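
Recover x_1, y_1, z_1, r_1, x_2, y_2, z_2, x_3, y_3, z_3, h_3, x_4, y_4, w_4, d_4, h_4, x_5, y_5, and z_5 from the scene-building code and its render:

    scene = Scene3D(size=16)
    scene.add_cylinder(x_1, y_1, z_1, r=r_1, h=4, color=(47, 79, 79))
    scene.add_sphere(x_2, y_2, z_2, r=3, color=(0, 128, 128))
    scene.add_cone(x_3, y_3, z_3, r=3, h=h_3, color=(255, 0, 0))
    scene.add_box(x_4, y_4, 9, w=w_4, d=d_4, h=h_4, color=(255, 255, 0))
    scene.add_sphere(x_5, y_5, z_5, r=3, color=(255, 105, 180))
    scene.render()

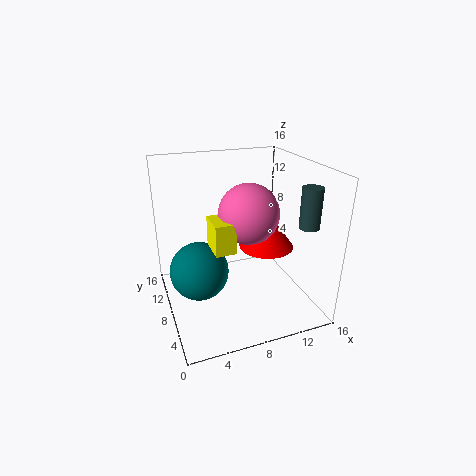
x_1 = 13, y_1 = 2, z_1 = 11, r_1 = 1, x_2 = 3, y_2 = 6, z_2 = 6, x_3 = 11, y_3 = 7, z_3 = 7, h_3 = 4, x_4 = 4, y_4 = 3, w_4 = 2, d_4 = 3, h_4 = 3, x_5 = 8, y_5 = 5, z_5 = 12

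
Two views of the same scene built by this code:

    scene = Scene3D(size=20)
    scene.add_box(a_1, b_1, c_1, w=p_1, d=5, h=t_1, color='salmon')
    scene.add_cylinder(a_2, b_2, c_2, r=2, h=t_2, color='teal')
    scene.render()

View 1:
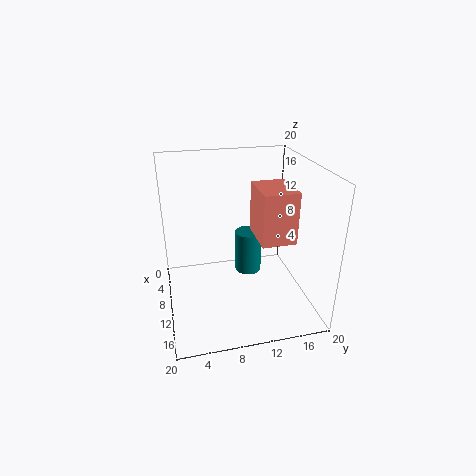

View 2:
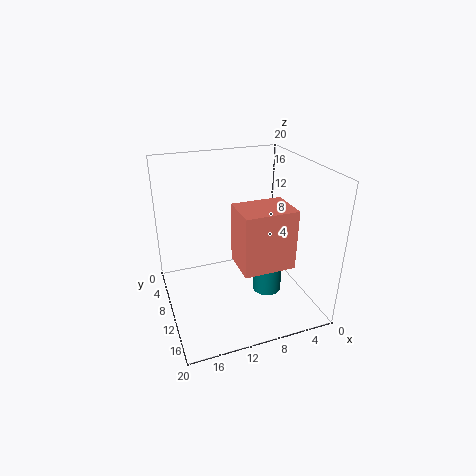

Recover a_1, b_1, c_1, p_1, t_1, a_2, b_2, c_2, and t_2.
a_1 = 5.5, b_1 = 13, c_1 = 9, p_1 = 6.5, t_1 = 7.5, a_2 = 6.5, b_2 = 12.5, c_2 = 2.5, t_2 = 6.5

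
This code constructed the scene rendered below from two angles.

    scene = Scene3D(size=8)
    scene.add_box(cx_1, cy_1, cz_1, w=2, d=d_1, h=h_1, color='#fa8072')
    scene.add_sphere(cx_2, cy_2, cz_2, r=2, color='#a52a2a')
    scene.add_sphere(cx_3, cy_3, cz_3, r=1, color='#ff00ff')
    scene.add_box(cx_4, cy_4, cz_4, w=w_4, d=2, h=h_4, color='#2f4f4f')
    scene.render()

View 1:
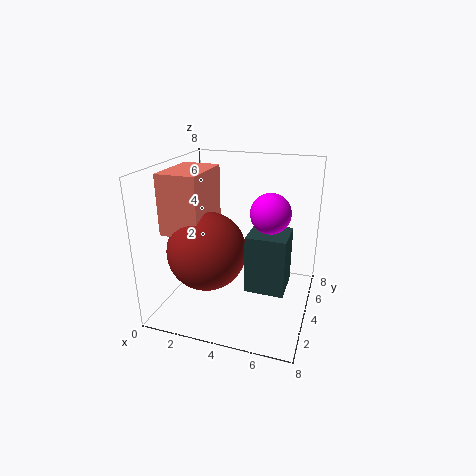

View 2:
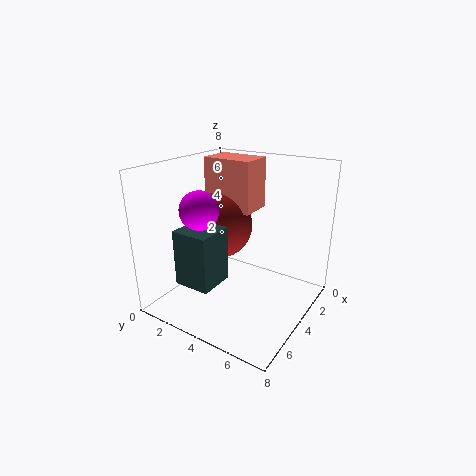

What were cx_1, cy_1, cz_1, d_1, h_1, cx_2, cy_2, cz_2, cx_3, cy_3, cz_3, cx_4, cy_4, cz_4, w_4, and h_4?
cx_1 = 1; cy_1 = 1; cz_1 = 5; d_1 = 3; h_1 = 3; cx_2 = 3; cy_2 = 2; cz_2 = 4; cx_3 = 6; cy_3 = 3; cz_3 = 6; cx_4 = 5; cy_4 = 2; cz_4 = 2; w_4 = 2; h_4 = 3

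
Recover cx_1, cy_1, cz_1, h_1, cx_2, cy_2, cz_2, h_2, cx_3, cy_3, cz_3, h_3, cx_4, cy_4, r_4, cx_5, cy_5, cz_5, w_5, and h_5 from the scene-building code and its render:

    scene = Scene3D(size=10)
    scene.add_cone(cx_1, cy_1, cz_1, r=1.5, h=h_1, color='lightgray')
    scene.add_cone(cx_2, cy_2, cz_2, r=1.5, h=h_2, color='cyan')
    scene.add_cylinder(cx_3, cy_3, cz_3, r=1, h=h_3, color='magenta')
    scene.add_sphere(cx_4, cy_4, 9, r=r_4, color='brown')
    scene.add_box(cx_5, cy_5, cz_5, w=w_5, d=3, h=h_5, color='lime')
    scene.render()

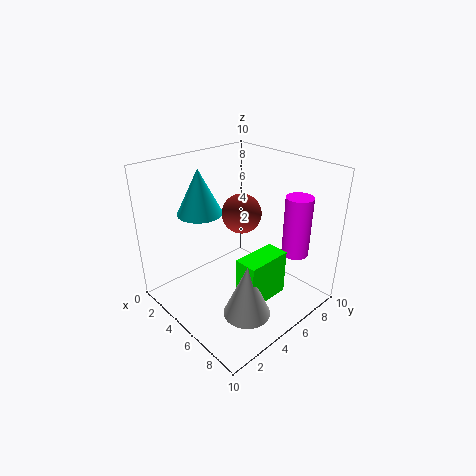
cx_1 = 8, cy_1 = 3, cz_1 = 1.5, h_1 = 3.5, cx_2 = 3.5, cy_2 = 3, cz_2 = 7, h_2 = 3, cx_3 = 7, cy_3 = 9, cz_3 = 3, h_3 = 4.5, cx_4 = 8.5, cy_4 = 2, r_4 = 1, cx_5 = 7, cy_5 = 3, cz_5 = 2, w_5 = 1.5, h_5 = 3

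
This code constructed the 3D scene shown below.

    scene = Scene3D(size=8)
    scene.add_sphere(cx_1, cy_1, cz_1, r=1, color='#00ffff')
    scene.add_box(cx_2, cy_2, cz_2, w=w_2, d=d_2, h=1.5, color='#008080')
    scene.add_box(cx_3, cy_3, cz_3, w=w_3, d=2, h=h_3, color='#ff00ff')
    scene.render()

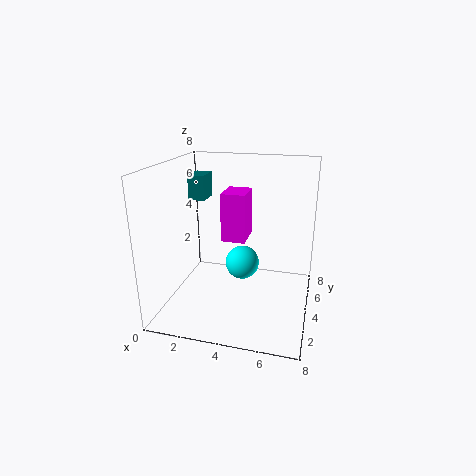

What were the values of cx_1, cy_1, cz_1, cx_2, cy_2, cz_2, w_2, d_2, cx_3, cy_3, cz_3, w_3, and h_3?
cx_1 = 4
cy_1 = 5
cz_1 = 2
cx_2 = 0.5
cy_2 = 5.5
cz_2 = 5.5
w_2 = 1
d_2 = 1.5
cx_3 = 2.5
cy_3 = 5.5
cz_3 = 3
w_3 = 1.5
h_3 = 3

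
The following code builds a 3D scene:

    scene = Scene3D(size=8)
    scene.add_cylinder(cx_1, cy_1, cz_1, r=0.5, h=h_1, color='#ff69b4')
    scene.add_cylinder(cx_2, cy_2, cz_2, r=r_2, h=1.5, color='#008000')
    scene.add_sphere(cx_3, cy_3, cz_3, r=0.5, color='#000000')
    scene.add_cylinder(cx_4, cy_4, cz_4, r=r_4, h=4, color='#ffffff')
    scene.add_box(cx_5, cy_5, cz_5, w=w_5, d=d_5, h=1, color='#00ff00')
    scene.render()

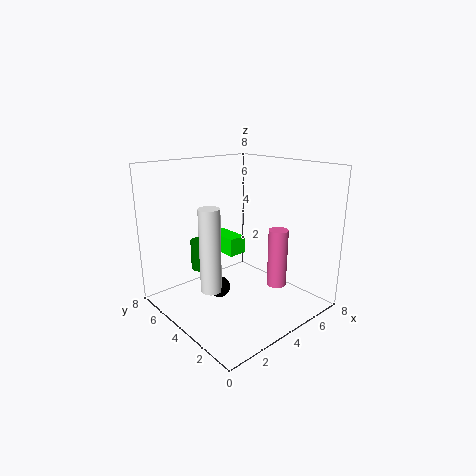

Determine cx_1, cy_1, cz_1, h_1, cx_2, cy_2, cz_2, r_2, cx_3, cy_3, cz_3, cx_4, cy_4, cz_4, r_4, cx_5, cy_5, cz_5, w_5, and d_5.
cx_1 = 4.5, cy_1 = 1.5, cz_1 = 2, h_1 = 3, cx_2 = 1.5, cy_2 = 4, cz_2 = 3, r_2 = 0.5, cx_3 = 1.5, cy_3 = 2.5, cz_3 = 2.5, cx_4 = 1, cy_4 = 2.5, cz_4 = 2.5, r_4 = 0.5, cx_5 = 3.5, cy_5 = 4, cz_5 = 3, w_5 = 1, d_5 = 2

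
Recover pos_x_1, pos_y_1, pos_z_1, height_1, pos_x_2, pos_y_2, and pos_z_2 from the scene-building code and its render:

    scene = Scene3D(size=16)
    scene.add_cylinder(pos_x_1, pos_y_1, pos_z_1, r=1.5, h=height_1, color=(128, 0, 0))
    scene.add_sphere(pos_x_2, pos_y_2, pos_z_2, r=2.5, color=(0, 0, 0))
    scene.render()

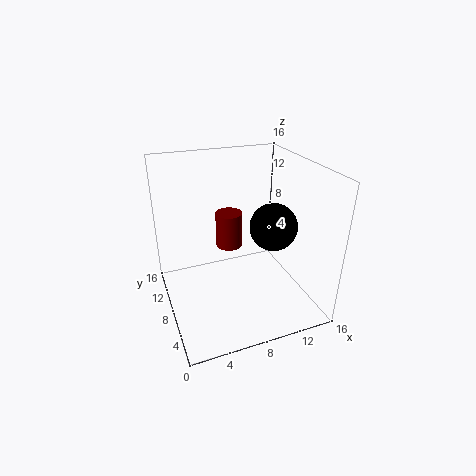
pos_x_1 = 7.5, pos_y_1 = 9.5, pos_z_1 = 6.5, height_1 = 4, pos_x_2 = 11, pos_y_2 = 5.5, pos_z_2 = 10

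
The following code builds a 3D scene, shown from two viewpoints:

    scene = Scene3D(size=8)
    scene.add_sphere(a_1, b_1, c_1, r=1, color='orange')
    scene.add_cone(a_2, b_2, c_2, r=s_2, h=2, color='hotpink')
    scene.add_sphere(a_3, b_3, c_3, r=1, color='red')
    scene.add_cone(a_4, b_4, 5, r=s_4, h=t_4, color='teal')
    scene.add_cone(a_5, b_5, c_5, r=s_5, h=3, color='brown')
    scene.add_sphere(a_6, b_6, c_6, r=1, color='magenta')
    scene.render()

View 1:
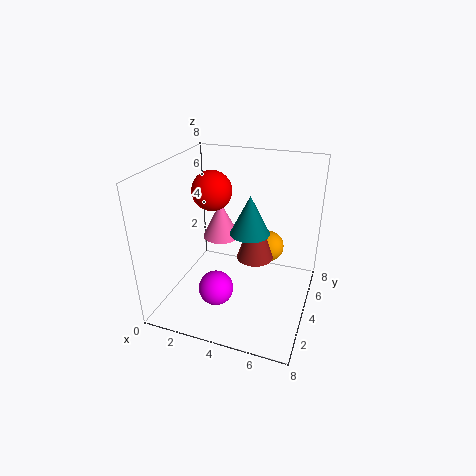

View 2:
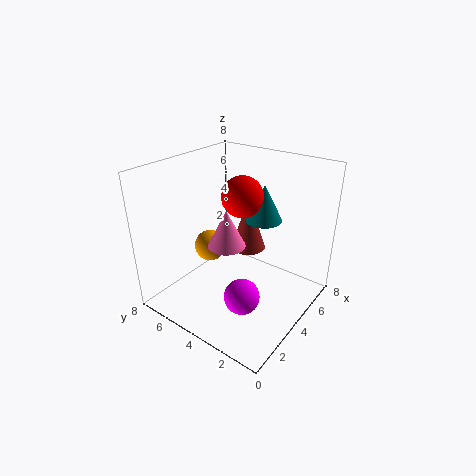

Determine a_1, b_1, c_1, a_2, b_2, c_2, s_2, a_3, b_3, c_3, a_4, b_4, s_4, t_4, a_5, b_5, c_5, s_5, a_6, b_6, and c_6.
a_1 = 5, b_1 = 7, c_1 = 2, a_2 = 3, b_2 = 4, c_2 = 4, s_2 = 1, a_3 = 3, b_3 = 3, c_3 = 7, a_4 = 5, b_4 = 3, s_4 = 1, t_4 = 2, a_5 = 5, b_5 = 4, c_5 = 3, s_5 = 1, a_6 = 3, b_6 = 3, c_6 = 1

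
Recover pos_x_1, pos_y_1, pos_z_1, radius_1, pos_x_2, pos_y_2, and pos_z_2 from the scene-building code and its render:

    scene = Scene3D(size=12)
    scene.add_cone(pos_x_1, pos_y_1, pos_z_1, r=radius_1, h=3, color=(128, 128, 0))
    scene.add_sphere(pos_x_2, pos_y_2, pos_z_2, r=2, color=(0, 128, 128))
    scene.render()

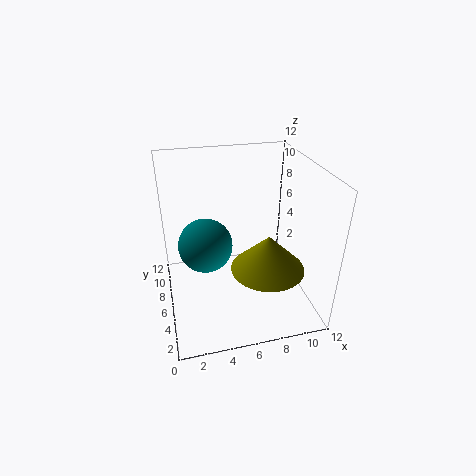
pos_x_1 = 8
pos_y_1 = 4
pos_z_1 = 4
radius_1 = 3
pos_x_2 = 3
pos_y_2 = 4
pos_z_2 = 7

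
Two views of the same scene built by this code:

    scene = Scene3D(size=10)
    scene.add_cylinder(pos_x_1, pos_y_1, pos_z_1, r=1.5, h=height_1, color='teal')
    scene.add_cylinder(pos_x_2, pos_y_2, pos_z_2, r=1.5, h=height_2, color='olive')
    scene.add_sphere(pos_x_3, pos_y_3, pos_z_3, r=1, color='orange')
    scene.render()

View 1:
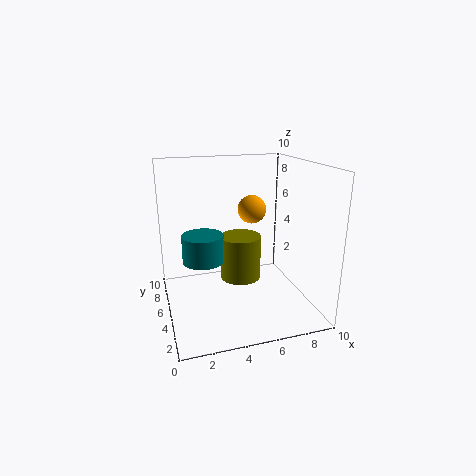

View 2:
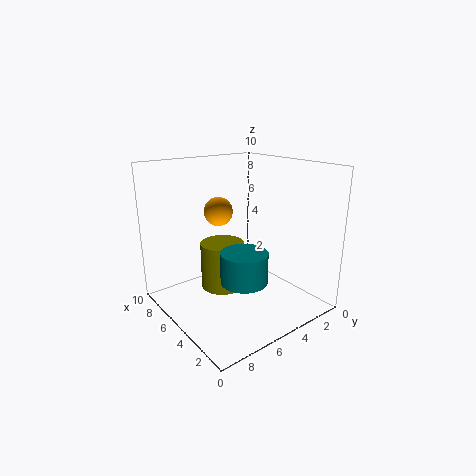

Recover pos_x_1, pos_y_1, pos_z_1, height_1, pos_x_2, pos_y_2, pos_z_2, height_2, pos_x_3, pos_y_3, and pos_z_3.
pos_x_1 = 2.75, pos_y_1 = 6.25, pos_z_1 = 3, height_1 = 2, pos_x_2 = 5.5, pos_y_2 = 6, pos_z_2 = 1.5, height_2 = 3.25, pos_x_3 = 6.25, pos_y_3 = 5.75, pos_z_3 = 6.75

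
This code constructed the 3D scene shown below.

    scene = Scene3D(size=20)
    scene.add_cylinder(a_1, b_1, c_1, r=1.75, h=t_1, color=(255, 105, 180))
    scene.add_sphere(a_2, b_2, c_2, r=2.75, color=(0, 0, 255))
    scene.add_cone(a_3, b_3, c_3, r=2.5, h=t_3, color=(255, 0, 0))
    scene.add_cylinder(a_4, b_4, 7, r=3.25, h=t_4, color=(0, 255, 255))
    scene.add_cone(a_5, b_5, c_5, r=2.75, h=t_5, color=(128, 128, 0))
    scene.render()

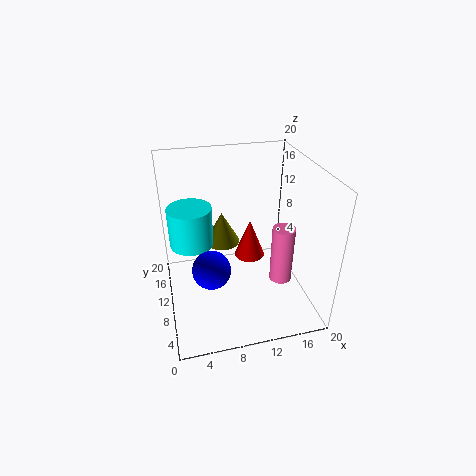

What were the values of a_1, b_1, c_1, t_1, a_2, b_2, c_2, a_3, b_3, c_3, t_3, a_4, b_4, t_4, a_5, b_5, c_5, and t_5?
a_1 = 17.5, b_1 = 11.5, c_1 = 0.25, t_1 = 9.25, a_2 = 6, b_2 = 9.5, c_2 = 5.5, a_3 = 13.75, b_3 = 16.75, c_3 = 2, t_3 = 6.5, a_4 = 4, b_4 = 14.75, t_4 = 6, a_5 = 9, b_5 = 16.25, c_5 = 5.75, t_5 = 5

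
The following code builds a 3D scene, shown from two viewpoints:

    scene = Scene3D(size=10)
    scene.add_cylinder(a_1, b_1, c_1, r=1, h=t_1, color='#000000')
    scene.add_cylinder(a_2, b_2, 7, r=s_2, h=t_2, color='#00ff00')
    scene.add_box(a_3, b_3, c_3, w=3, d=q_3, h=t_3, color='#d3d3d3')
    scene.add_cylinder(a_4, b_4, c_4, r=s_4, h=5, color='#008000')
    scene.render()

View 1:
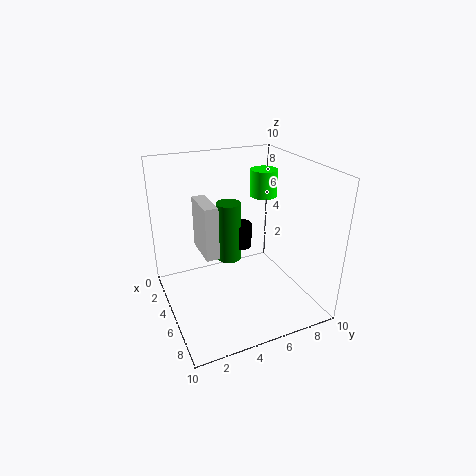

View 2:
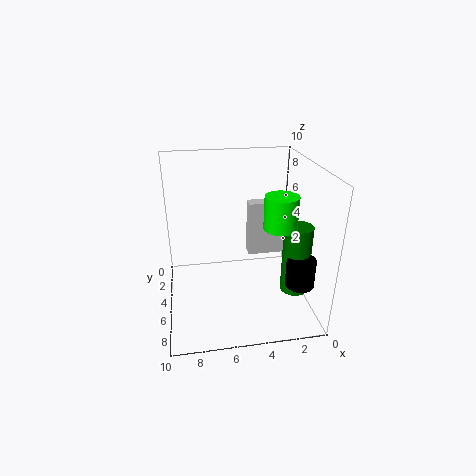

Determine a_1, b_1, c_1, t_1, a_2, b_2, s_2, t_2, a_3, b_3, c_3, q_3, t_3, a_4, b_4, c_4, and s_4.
a_1 = 1
b_1 = 7
c_1 = 2
t_1 = 2
a_2 = 3
b_2 = 8
s_2 = 1
t_2 = 2
a_3 = 1
b_3 = 3
c_3 = 3
q_3 = 1
t_3 = 4
a_4 = 1
b_4 = 6
c_4 = 1
s_4 = 1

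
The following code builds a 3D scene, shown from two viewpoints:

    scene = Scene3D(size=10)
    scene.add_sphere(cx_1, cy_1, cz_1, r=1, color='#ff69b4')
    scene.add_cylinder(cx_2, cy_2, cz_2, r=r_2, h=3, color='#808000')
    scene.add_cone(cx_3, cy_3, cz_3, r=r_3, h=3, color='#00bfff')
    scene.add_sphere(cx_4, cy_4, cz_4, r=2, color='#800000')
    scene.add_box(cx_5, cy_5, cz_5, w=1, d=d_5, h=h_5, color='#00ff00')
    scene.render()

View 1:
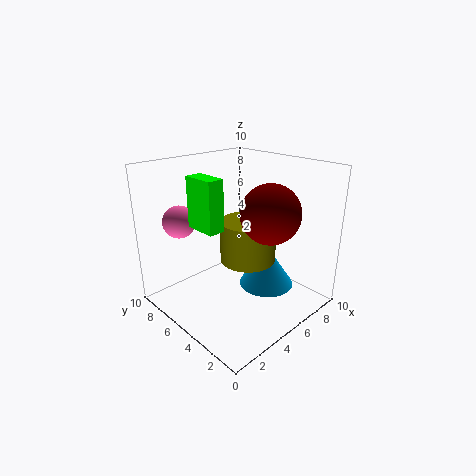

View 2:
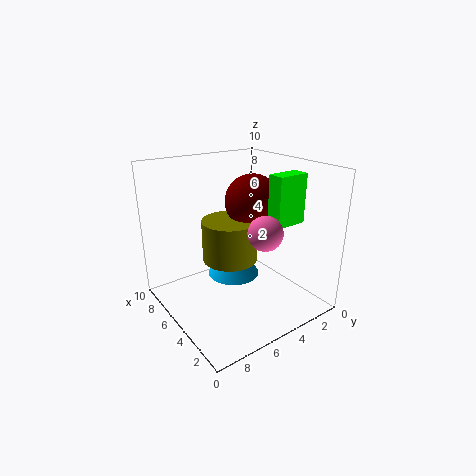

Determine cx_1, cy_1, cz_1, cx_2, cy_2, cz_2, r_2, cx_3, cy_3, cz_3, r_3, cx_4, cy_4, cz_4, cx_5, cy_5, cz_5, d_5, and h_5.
cx_1 = 1, cy_1 = 6, cz_1 = 7, cx_2 = 6, cy_2 = 5, cz_2 = 3, r_2 = 2, cx_3 = 7, cy_3 = 4, cz_3 = 1, r_3 = 2, cx_4 = 6, cy_4 = 3, cz_4 = 7, cx_5 = 1, cy_5 = 3, cz_5 = 7, d_5 = 2, h_5 = 3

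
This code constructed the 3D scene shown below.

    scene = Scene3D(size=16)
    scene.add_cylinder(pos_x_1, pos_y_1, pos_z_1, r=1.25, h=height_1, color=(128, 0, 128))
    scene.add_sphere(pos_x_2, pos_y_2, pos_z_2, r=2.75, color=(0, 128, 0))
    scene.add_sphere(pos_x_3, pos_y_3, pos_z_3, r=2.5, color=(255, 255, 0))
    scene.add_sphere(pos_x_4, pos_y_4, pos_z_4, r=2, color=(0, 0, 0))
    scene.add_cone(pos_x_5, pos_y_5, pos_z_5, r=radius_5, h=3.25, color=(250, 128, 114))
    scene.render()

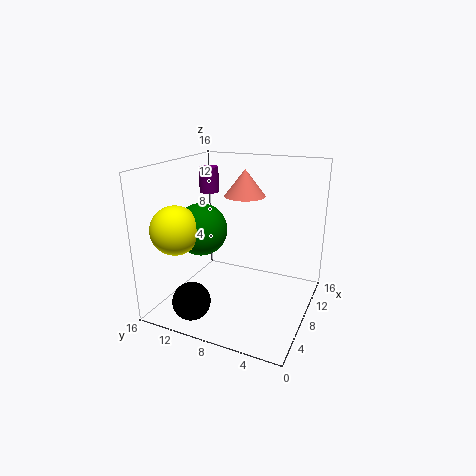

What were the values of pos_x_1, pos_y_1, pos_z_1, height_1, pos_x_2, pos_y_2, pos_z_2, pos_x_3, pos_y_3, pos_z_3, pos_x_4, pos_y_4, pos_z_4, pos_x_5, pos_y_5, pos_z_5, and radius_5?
pos_x_1 = 13.75, pos_y_1 = 14.75, pos_z_1 = 11.25, height_1 = 3.25, pos_x_2 = 5.25, pos_y_2 = 11, pos_z_2 = 9.5, pos_x_3 = 2.75, pos_y_3 = 12.5, pos_z_3 = 10, pos_x_4 = 2.25, pos_y_4 = 10.75, pos_z_4 = 2.5, pos_x_5 = 12.75, pos_y_5 = 9.25, pos_z_5 = 11.5, radius_5 = 2.5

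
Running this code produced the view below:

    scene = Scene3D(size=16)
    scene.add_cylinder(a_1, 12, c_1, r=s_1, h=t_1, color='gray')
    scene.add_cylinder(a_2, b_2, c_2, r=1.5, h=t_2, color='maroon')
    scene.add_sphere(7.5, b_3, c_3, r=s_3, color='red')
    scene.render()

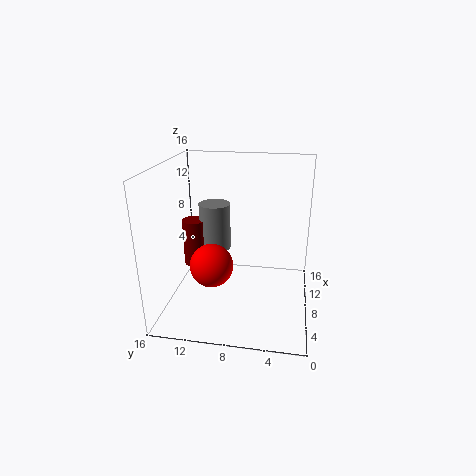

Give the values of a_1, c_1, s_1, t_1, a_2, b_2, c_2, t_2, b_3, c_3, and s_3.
a_1 = 13.5, c_1 = 4, s_1 = 2, t_1 = 6, a_2 = 12.5, b_2 = 14.5, c_2 = 2, t_2 = 6, b_3 = 11, c_3 = 4.5, s_3 = 2.5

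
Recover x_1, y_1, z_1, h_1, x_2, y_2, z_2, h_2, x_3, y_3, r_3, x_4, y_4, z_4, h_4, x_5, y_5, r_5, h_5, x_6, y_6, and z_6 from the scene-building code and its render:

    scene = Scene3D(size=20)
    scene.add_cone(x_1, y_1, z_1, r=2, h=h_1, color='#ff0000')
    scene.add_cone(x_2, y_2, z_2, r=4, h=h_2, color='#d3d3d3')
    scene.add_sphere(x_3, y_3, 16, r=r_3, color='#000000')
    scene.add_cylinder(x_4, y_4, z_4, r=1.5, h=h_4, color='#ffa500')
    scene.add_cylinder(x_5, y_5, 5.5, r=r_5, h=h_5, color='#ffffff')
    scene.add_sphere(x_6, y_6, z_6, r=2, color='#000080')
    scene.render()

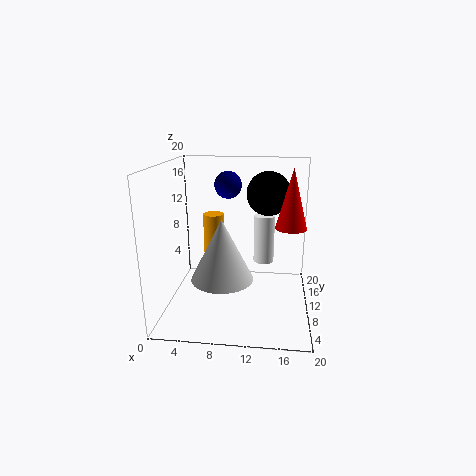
x_1 = 17
y_1 = 7.5
z_1 = 12.5
h_1 = 7.5
x_2 = 8.5
y_2 = 5.5
z_2 = 6
h_2 = 8
x_3 = 14
y_3 = 11.5
r_3 = 3
x_4 = 6
y_4 = 13
z_4 = 5
h_4 = 7.5
x_5 = 13.5
y_5 = 13
r_5 = 1.5
h_5 = 7
x_6 = 8
y_6 = 14.5
z_6 = 16.5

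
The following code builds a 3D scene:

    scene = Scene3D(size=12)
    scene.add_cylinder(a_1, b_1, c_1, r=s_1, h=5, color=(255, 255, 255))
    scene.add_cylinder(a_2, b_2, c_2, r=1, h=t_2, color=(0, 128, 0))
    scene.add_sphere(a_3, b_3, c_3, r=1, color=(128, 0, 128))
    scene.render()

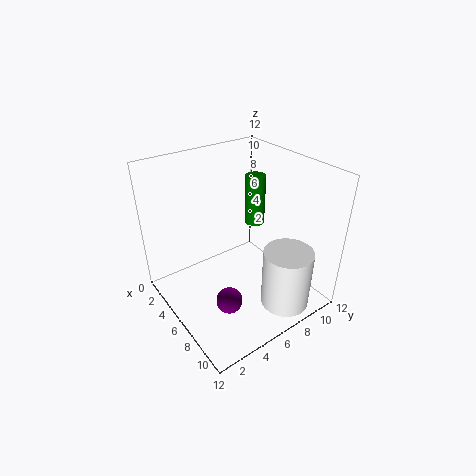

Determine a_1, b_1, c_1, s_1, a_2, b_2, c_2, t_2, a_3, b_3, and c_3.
a_1 = 10; b_1 = 8; c_1 = 1; s_1 = 2; a_2 = 2; b_2 = 11; c_2 = 4; t_2 = 5; a_3 = 9; b_3 = 3; c_3 = 3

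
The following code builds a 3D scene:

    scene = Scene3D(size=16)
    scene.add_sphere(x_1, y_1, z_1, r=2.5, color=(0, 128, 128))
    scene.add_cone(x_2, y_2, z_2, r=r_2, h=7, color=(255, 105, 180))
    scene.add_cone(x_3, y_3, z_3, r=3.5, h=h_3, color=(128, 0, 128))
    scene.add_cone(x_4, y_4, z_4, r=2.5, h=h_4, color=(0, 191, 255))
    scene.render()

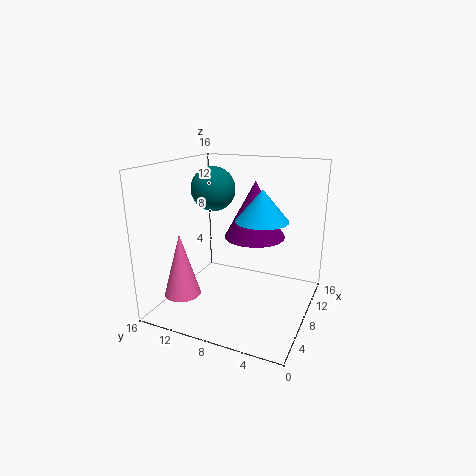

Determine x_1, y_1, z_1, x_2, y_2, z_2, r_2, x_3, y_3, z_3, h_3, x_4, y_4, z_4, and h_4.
x_1 = 9
y_1 = 11.5
z_1 = 13
x_2 = 4
y_2 = 13
z_2 = 2
r_2 = 2
x_3 = 10.5
y_3 = 7
z_3 = 7.5
h_3 = 6.5
x_4 = 4.5
y_4 = 4
z_4 = 11.5
h_4 = 3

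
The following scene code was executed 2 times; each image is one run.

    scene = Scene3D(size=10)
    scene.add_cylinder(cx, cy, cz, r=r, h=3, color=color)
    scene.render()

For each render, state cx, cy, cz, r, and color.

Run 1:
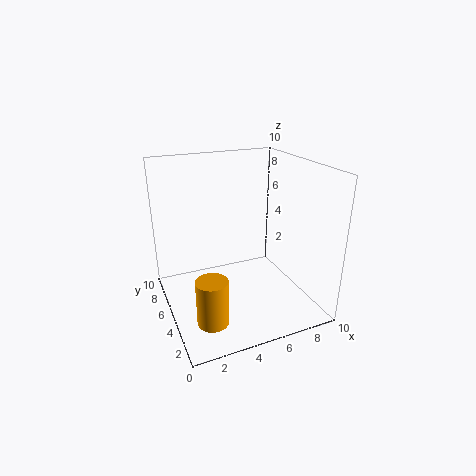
cx = 2; cy = 2; cz = 1; r = 1; color = 'orange'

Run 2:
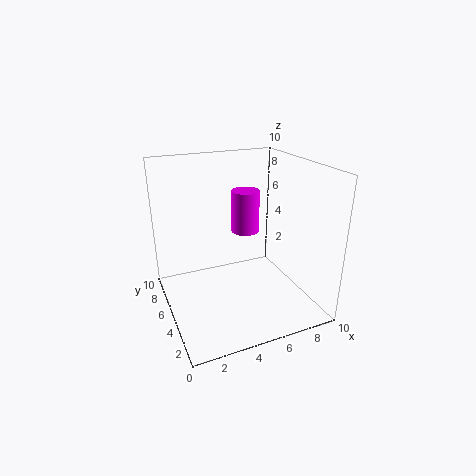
cx = 6; cy = 6; cz = 5; r = 1; color = 'magenta'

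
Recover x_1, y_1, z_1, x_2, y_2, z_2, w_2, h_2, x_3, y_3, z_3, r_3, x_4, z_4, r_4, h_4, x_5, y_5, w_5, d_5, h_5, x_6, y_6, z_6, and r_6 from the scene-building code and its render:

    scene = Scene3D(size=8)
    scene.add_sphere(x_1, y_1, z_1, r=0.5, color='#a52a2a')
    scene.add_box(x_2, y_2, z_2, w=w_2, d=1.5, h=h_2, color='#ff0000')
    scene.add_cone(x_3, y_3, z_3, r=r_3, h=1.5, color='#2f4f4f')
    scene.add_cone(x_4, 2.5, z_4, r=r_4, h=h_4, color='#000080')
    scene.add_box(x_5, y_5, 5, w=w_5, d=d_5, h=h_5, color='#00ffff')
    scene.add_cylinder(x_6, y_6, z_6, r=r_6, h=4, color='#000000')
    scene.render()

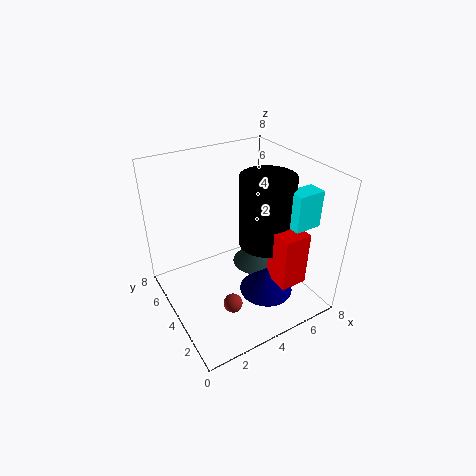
x_1 = 2.5, y_1 = 2, z_1 = 1.5, x_2 = 5, y_2 = 1, z_2 = 2, w_2 = 1.5, h_2 = 3, x_3 = 6, y_3 = 5, z_3 = 1, r_3 = 1.5, x_4 = 5, z_4 = 1, r_4 = 1.5, h_4 = 1.5, x_5 = 6, y_5 = 1.5, w_5 = 1.5, d_5 = 1, h_5 = 2, x_6 = 5.5, y_6 = 3.5, z_6 = 3.5, r_6 = 1.5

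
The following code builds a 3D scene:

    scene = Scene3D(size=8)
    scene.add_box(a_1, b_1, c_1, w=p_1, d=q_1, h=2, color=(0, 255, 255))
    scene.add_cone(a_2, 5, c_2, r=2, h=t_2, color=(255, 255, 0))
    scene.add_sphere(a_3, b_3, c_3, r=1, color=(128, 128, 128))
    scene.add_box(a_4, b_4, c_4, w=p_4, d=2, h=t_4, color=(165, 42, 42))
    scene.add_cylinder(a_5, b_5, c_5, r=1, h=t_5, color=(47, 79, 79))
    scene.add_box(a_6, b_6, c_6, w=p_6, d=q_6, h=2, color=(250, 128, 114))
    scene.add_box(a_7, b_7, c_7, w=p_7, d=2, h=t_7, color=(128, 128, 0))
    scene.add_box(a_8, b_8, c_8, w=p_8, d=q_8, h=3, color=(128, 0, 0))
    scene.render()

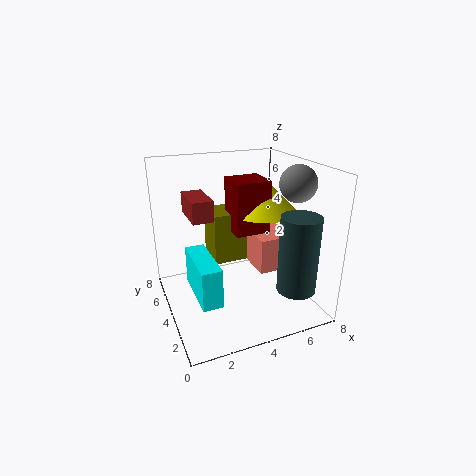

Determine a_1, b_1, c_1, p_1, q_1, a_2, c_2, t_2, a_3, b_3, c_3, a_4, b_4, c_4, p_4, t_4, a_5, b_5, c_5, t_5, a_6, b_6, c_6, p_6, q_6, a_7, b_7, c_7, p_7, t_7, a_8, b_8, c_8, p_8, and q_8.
a_1 = 1, b_1 = 1, c_1 = 2, p_1 = 1, q_1 = 3, a_2 = 6, c_2 = 5, t_2 = 2, a_3 = 7, b_3 = 3, c_3 = 7, a_4 = 1, b_4 = 2, c_4 = 6, p_4 = 1, t_4 = 1, a_5 = 6, b_5 = 1, c_5 = 2, t_5 = 4, a_6 = 5, b_6 = 3, c_6 = 2, p_6 = 2, q_6 = 3, a_7 = 3, b_7 = 5, c_7 = 2, p_7 = 2, t_7 = 3, a_8 = 4, b_8 = 4, c_8 = 4, p_8 = 2, q_8 = 2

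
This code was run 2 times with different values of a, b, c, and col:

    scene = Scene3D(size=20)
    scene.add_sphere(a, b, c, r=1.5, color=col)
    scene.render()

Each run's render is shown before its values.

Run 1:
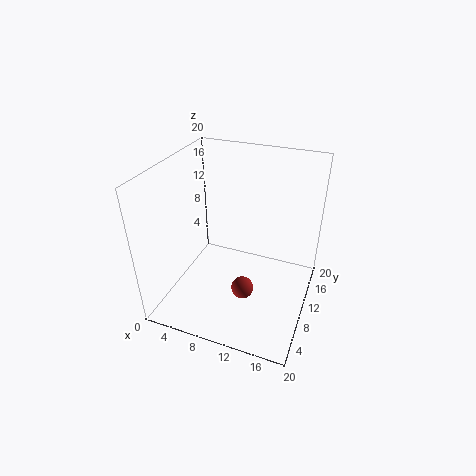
a = 12, b = 6.5, c = 4.5, col = 'brown'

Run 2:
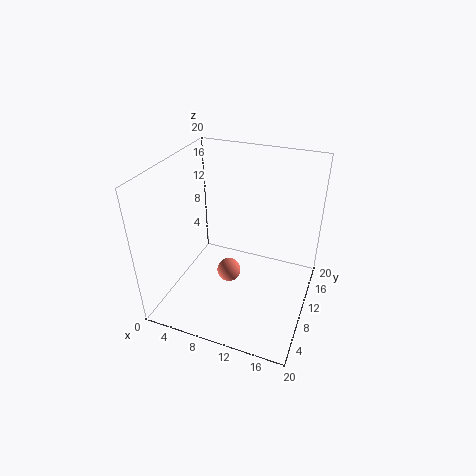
a = 10.5, b = 5.5, c = 8, col = 'salmon'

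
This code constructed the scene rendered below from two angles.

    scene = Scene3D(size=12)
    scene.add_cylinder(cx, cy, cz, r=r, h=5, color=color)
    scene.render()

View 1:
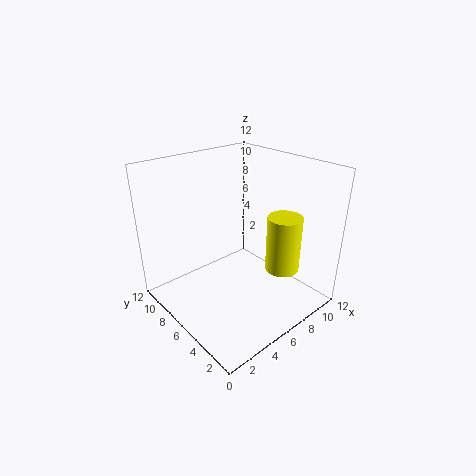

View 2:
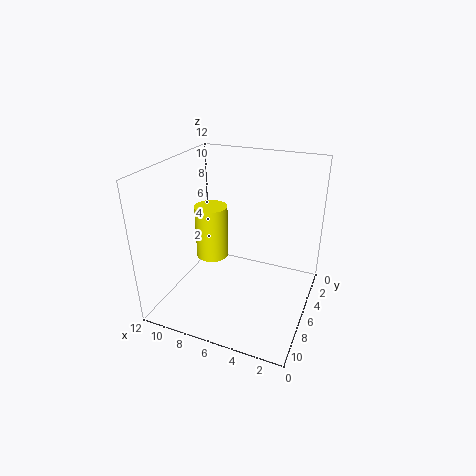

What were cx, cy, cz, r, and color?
cx = 9.5; cy = 4; cz = 2.5; r = 1.5; color = 'yellow'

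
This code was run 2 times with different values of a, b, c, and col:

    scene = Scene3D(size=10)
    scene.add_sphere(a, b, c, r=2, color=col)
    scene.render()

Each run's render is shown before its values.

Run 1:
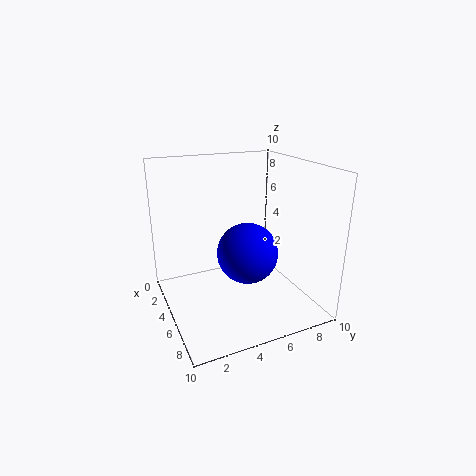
a = 6.5; b = 5; c = 4.5; col = 'blue'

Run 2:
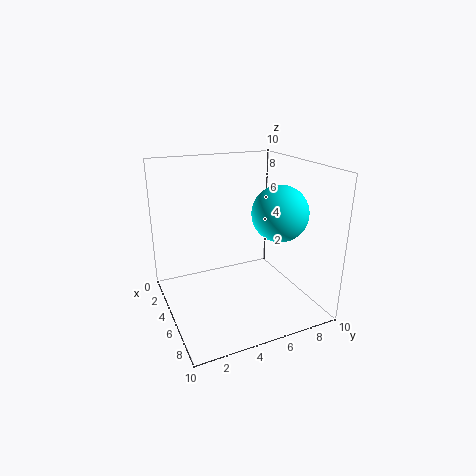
a = 5.5; b = 8; c = 6.5; col = 'cyan'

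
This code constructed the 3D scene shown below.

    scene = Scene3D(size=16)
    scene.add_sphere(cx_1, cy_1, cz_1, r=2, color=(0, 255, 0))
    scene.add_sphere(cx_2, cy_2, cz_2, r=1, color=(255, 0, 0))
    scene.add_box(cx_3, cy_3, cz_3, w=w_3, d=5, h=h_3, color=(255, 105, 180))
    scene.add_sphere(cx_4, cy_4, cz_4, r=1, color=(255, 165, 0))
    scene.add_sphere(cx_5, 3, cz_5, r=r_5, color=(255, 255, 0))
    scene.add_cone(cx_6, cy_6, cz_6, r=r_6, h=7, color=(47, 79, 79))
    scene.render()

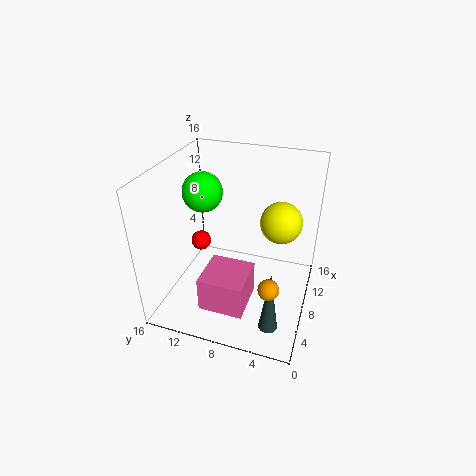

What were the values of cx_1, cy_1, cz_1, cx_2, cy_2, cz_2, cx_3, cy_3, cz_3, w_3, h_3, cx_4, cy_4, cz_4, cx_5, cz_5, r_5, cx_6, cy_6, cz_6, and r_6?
cx_1 = 6, cy_1 = 11, cz_1 = 14, cx_2 = 5, cy_2 = 11, cz_2 = 9, cx_3 = 3, cy_3 = 6, cz_3 = 1, w_3 = 5, h_3 = 4, cx_4 = 2, cy_4 = 3, cz_4 = 7, cx_5 = 6, cz_5 = 12, r_5 = 2, cx_6 = 3, cy_6 = 3, cz_6 = 1, r_6 = 1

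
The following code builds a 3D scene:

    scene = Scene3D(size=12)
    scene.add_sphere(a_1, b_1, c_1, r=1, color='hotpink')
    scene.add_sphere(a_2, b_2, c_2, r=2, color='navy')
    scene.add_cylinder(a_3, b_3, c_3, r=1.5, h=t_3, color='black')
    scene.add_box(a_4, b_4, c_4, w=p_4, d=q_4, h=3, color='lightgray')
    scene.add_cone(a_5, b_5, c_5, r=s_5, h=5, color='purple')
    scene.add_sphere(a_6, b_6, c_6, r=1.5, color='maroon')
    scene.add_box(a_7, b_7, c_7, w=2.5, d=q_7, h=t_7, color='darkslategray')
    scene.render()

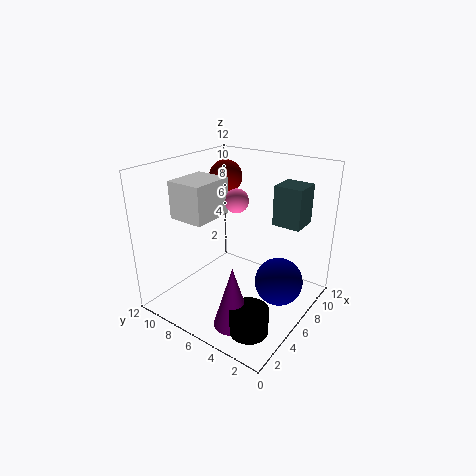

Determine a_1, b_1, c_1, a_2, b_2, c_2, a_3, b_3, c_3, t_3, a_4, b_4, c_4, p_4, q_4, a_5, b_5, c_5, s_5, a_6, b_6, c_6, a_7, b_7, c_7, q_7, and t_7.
a_1 = 6.5
b_1 = 6.5
c_1 = 9
a_2 = 7
b_2 = 2.5
c_2 = 2.5
a_3 = 2.5
b_3 = 2.5
c_3 = 0.5
t_3 = 2
a_4 = 2.5
b_4 = 7
c_4 = 8
p_4 = 3.5
q_4 = 3
a_5 = 2.5
b_5 = 4
c_5 = 0.5
s_5 = 1.5
a_6 = 9
b_6 = 9.5
c_6 = 10
a_7 = 9
b_7 = 2
c_7 = 6.5
q_7 = 2.5
t_7 = 3.5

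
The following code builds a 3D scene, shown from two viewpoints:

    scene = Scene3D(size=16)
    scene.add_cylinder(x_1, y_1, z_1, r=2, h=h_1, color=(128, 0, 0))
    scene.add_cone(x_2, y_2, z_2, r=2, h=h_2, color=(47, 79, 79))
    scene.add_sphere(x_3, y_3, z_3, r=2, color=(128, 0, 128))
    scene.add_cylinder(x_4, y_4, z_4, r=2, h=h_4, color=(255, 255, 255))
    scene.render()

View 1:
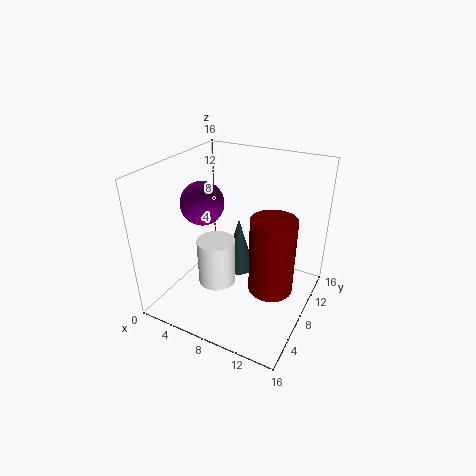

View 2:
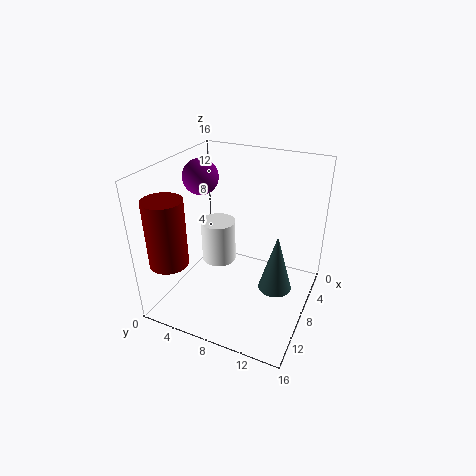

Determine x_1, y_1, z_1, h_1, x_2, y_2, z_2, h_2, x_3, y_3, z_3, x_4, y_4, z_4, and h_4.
x_1 = 14
y_1 = 3
z_1 = 7
h_1 = 7
x_2 = 6
y_2 = 12
z_2 = 1
h_2 = 7
x_3 = 7
y_3 = 3
z_3 = 14
x_4 = 7
y_4 = 5
z_4 = 4
h_4 = 5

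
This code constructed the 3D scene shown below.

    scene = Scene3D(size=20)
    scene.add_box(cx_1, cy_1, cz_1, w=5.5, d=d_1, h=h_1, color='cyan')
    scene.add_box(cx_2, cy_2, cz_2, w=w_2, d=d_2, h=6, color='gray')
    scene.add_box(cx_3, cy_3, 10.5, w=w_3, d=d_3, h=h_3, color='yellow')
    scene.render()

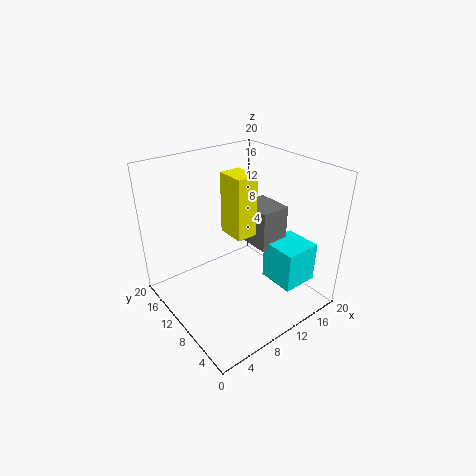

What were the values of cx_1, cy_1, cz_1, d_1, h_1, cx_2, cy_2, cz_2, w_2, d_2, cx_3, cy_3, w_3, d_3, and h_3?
cx_1 = 14.5; cy_1 = 4; cz_1 = 2; d_1 = 5.5; h_1 = 6; cx_2 = 13.5; cy_2 = 8.5; cz_2 = 7; w_2 = 4.5; d_2 = 5.5; cx_3 = 9; cy_3 = 8.5; w_3 = 3; d_3 = 4; h_3 = 8.5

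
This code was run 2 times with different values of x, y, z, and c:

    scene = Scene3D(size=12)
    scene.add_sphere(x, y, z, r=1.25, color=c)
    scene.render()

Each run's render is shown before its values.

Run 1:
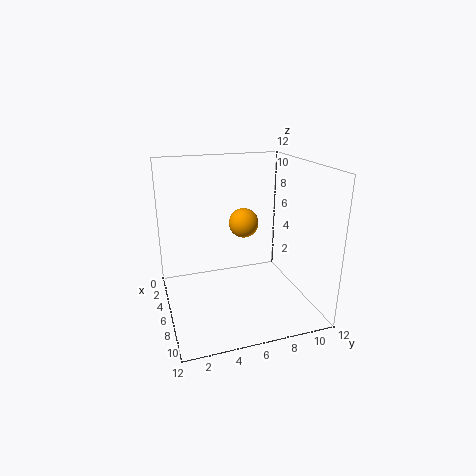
x = 5.25, y = 6.75, z = 7, c = 'orange'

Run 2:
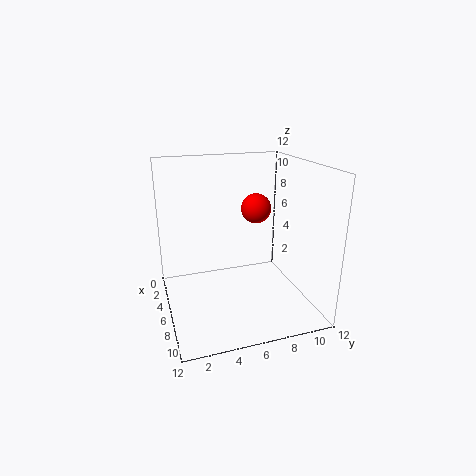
x = 5.5, y = 7.75, z = 8.25, c = 'red'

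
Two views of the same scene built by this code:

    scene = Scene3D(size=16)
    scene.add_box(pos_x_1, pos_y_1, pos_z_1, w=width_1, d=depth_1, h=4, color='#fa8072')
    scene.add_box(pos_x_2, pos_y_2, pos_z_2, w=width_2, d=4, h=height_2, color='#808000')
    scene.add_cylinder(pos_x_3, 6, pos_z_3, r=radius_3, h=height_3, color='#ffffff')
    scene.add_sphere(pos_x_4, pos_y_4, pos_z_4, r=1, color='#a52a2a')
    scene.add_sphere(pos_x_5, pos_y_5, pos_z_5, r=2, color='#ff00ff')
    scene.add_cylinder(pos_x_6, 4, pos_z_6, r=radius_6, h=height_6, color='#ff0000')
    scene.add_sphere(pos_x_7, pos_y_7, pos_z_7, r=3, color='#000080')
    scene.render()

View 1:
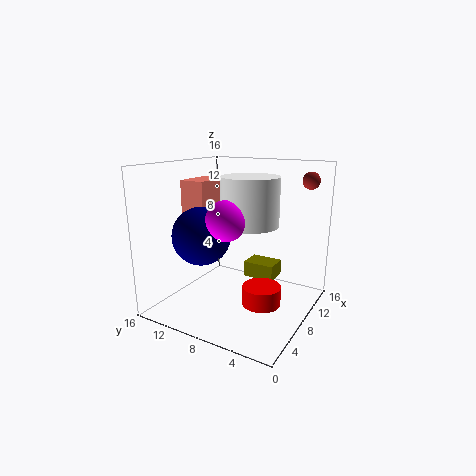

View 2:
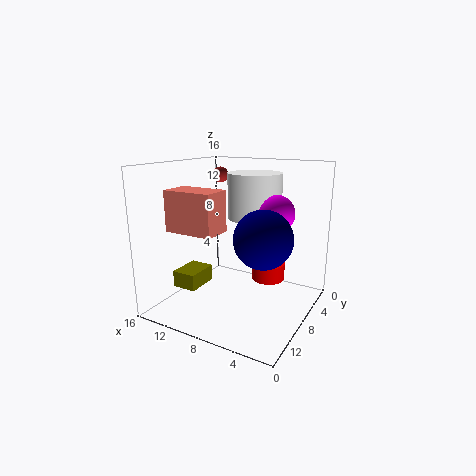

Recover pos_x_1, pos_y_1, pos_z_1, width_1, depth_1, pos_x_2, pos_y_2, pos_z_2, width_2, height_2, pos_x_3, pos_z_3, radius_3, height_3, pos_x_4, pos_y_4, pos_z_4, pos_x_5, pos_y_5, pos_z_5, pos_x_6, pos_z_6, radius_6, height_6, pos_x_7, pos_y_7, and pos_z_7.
pos_x_1 = 7, pos_y_1 = 12, pos_z_1 = 10, width_1 = 5, depth_1 = 3, pos_x_2 = 13, pos_y_2 = 6, pos_z_2 = 1, width_2 = 3, height_2 = 2, pos_x_3 = 7, pos_z_3 = 10, radius_3 = 3, height_3 = 5, pos_x_4 = 14, pos_y_4 = 2, pos_z_4 = 14, pos_x_5 = 4, pos_y_5 = 7, pos_z_5 = 11, pos_x_6 = 6, pos_z_6 = 2, radius_6 = 2, height_6 = 2, pos_x_7 = 4, pos_y_7 = 10, pos_z_7 = 9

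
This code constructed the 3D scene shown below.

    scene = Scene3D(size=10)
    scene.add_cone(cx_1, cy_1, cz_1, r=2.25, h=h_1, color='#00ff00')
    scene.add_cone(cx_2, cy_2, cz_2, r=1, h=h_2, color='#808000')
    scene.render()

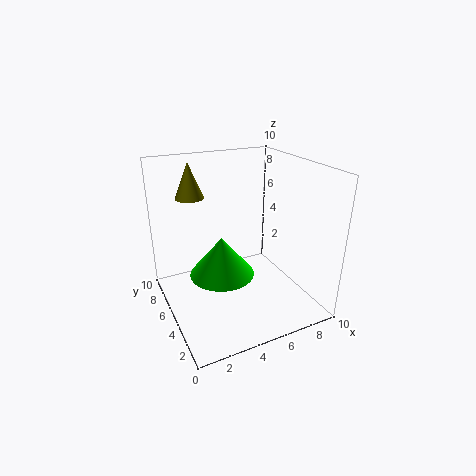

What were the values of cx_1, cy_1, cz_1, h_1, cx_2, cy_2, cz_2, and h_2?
cx_1 = 3.75
cy_1 = 5
cz_1 = 2.5
h_1 = 2.75
cx_2 = 2.5
cy_2 = 7.5
cz_2 = 7.5
h_2 = 2.5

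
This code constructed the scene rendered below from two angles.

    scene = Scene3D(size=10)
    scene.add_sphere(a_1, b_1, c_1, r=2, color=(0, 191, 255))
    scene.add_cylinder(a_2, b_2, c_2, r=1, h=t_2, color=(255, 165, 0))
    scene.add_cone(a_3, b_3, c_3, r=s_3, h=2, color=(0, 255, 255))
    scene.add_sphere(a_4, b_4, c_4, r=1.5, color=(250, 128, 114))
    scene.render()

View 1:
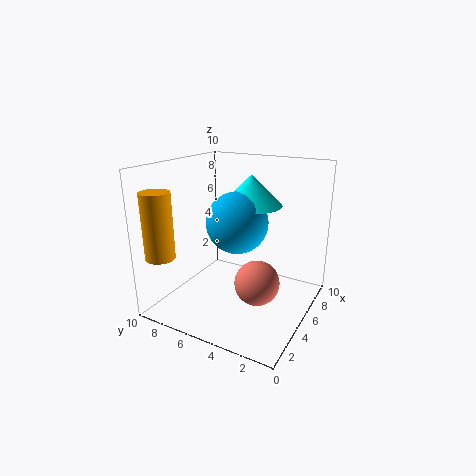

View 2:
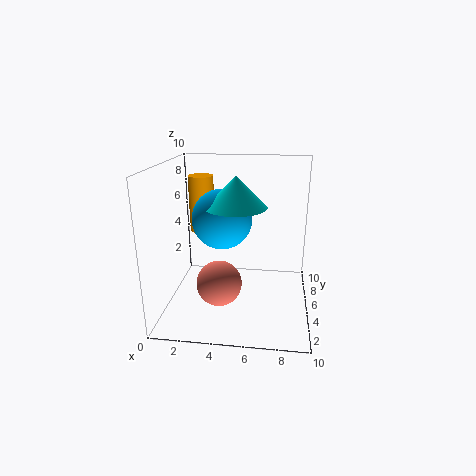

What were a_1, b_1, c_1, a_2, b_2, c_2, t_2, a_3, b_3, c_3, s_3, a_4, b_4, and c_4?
a_1 = 4
b_1 = 4.5
c_1 = 6.5
a_2 = 1.5
b_2 = 9
c_2 = 4
t_2 = 4.5
a_3 = 5
b_3 = 4
c_3 = 7.5
s_3 = 2
a_4 = 4
b_4 = 3
c_4 = 2.5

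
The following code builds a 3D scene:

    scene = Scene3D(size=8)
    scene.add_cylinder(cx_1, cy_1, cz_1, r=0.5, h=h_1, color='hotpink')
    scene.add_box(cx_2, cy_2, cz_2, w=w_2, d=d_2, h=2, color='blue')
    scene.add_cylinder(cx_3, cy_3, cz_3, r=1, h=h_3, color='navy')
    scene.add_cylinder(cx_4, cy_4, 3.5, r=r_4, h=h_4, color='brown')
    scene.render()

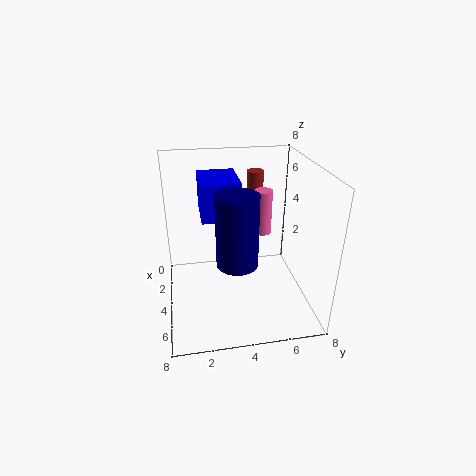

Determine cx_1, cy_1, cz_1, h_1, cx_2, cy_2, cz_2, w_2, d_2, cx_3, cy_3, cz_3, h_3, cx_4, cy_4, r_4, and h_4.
cx_1 = 3.5; cy_1 = 5.5; cz_1 = 4; h_1 = 2.5; cx_2 = 2.5; cy_2 = 2; cz_2 = 5.5; w_2 = 2.5; d_2 = 2; cx_3 = 6.5; cy_3 = 3.5; cz_3 = 4; h_3 = 3.5; cx_4 = 1.5; cy_4 = 5.5; r_4 = 0.5; h_4 = 3.5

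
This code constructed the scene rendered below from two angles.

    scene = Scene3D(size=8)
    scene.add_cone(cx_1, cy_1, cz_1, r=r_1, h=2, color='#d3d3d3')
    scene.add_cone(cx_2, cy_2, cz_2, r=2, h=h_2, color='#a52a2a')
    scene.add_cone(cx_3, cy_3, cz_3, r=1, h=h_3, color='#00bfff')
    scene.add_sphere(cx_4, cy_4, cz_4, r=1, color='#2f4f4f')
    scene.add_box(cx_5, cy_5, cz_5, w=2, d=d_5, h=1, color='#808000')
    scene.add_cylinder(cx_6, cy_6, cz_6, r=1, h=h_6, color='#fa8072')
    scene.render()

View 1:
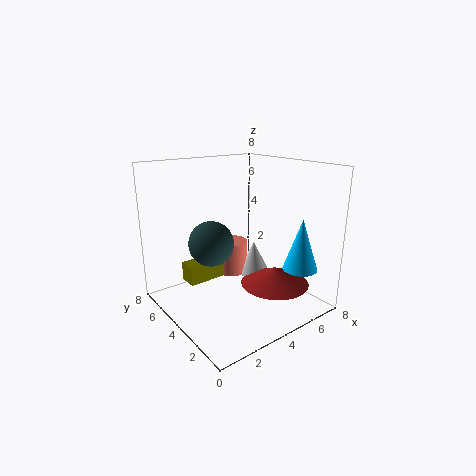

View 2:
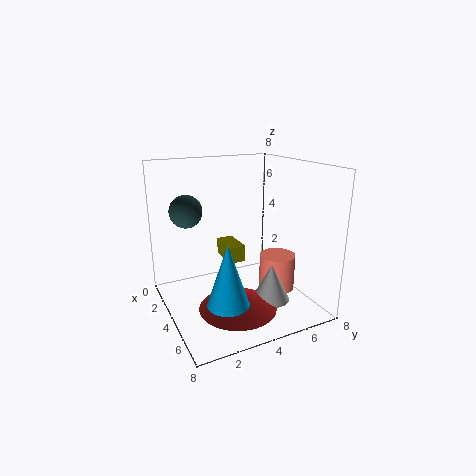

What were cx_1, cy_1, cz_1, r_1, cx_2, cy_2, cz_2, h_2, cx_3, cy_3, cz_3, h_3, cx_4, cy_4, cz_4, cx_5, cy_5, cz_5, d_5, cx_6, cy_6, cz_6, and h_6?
cx_1 = 6, cy_1 = 5, cz_1 = 1, r_1 = 1, cx_2 = 6, cy_2 = 3, cz_2 = 1, h_2 = 1, cx_3 = 7, cy_3 = 2, cz_3 = 2, h_3 = 3, cx_4 = 1, cy_4 = 2, cz_4 = 5, cx_5 = 1, cy_5 = 4, cz_5 = 2, d_5 = 1, cx_6 = 5, cy_6 = 6, cz_6 = 1, h_6 = 2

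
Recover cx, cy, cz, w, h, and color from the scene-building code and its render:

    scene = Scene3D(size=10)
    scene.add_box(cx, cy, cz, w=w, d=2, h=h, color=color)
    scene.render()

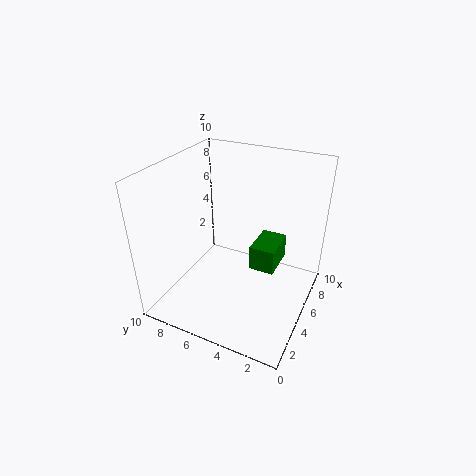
cx = 7; cy = 3; cz = 1; w = 3; h = 2; color = 'green'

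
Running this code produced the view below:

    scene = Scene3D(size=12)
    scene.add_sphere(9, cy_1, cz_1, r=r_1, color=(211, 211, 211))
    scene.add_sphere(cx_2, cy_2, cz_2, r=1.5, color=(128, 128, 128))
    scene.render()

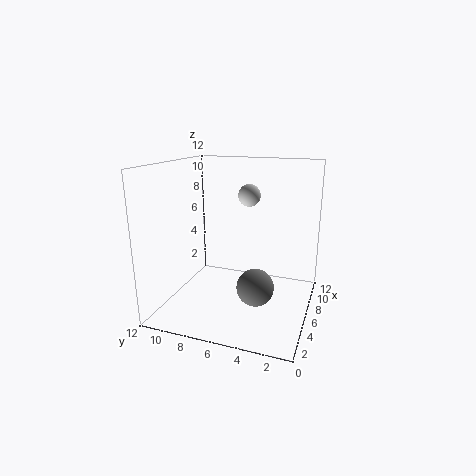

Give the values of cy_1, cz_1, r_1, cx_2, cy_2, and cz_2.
cy_1 = 6; cz_1 = 9; r_1 = 1; cx_2 = 4.5; cy_2 = 4; cz_2 = 2.5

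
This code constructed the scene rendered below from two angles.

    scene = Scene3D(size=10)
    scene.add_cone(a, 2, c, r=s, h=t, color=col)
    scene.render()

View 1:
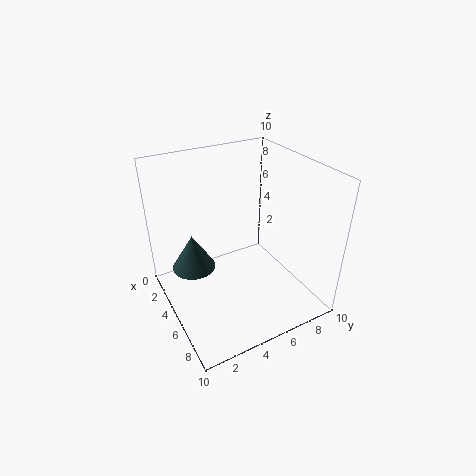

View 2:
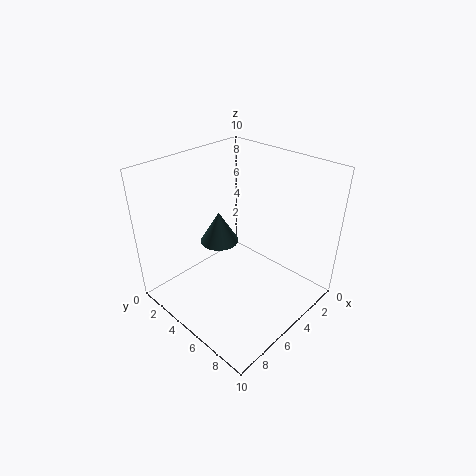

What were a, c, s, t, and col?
a = 4
c = 3
s = 1.5
t = 2.5
col = 'darkslategray'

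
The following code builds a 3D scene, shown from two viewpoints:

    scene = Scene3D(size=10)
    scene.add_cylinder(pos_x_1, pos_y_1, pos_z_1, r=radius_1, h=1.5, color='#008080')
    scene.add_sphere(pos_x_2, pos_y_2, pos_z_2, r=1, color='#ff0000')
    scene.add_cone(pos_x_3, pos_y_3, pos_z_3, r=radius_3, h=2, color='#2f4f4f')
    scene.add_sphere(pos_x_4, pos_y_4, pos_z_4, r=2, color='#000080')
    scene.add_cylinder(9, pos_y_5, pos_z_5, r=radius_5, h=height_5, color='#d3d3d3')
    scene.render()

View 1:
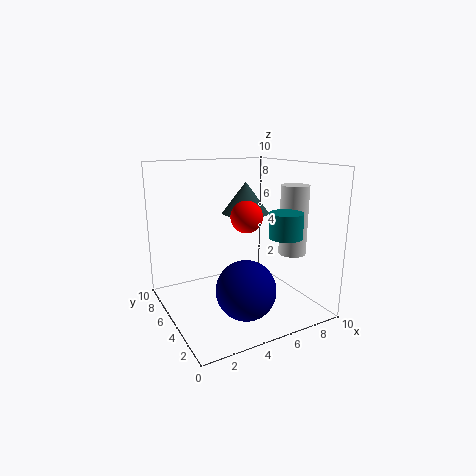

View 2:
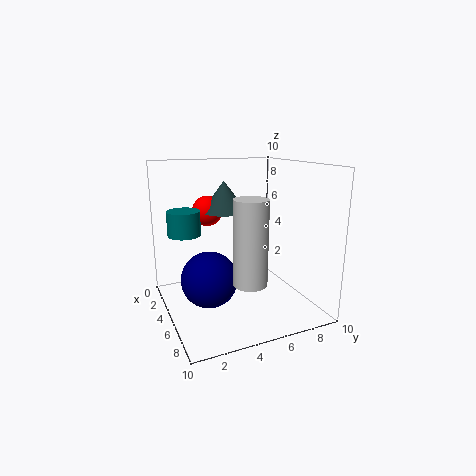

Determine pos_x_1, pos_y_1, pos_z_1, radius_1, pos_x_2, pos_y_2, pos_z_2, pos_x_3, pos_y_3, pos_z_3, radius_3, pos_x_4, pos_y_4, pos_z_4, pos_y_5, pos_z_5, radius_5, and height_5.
pos_x_1 = 6; pos_y_1 = 1; pos_z_1 = 6; radius_1 = 1; pos_x_2 = 4.5; pos_y_2 = 3; pos_z_2 = 7; pos_x_3 = 5; pos_y_3 = 4; pos_z_3 = 7; radius_3 = 1.5; pos_x_4 = 4.5; pos_y_4 = 3; pos_z_4 = 2; pos_y_5 = 4; pos_z_5 = 3.5; radius_5 = 1; height_5 = 5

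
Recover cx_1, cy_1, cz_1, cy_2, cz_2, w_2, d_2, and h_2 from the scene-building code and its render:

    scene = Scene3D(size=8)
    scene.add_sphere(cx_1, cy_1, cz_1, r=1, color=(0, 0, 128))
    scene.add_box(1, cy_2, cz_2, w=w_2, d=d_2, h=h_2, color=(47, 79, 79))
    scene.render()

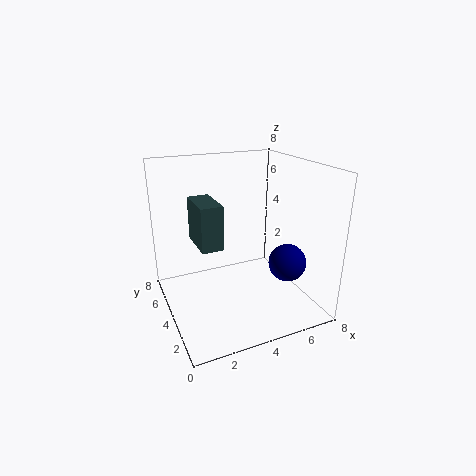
cx_1 = 6, cy_1 = 2, cz_1 = 3, cy_2 = 1, cz_2 = 5, w_2 = 1, d_2 = 2, h_2 = 2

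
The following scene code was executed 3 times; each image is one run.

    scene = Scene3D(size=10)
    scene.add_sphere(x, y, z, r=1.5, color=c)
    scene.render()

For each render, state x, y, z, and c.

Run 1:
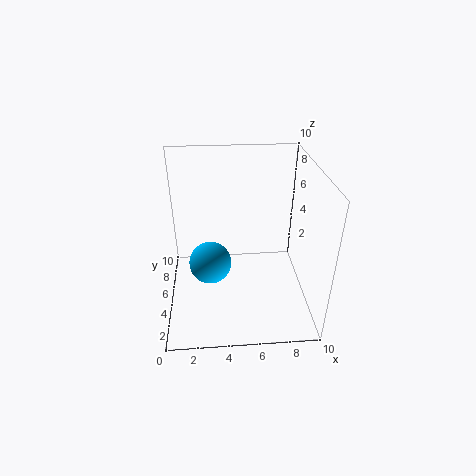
x = 3, y = 5, z = 3, c = 'deepskyblue'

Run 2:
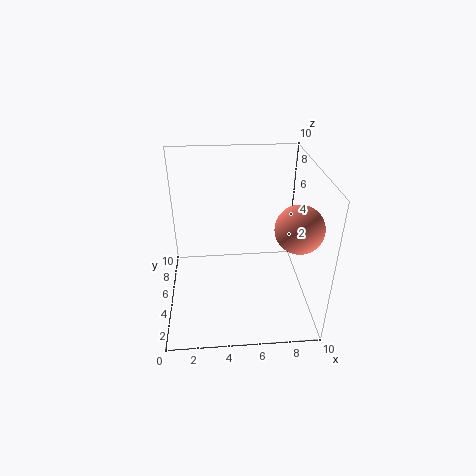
x = 8.5, y = 2.5, z = 7, c = 'salmon'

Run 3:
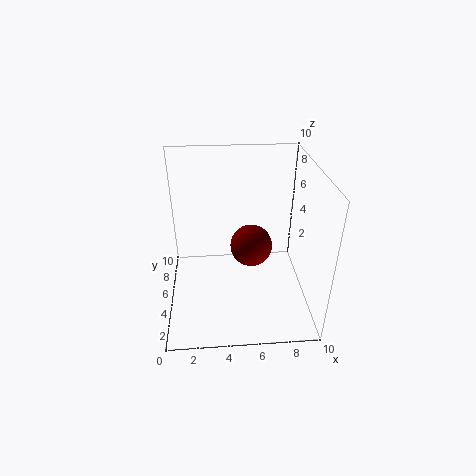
x = 6, y = 5.5, z = 4, c = 'maroon'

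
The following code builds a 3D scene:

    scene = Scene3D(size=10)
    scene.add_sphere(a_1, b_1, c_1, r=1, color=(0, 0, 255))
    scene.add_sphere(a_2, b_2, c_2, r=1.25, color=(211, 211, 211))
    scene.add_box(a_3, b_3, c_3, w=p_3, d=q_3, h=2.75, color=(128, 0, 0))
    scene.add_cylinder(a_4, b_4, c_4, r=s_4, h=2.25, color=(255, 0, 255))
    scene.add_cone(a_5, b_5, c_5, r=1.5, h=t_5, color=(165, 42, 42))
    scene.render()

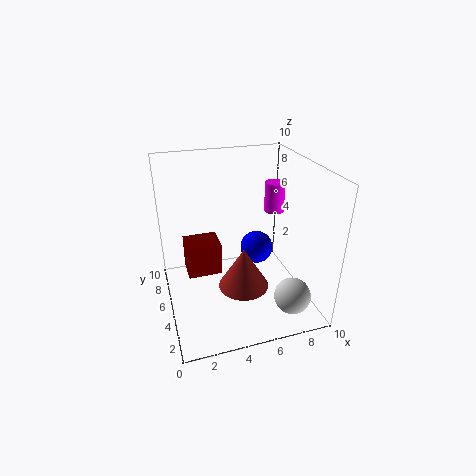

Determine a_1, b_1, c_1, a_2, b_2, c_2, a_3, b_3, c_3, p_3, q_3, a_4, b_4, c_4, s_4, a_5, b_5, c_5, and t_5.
a_1 = 5.5; b_1 = 2.75; c_1 = 5.5; a_2 = 8; b_2 = 2; c_2 = 1.5; a_3 = 1.75; b_3 = 7.75; c_3 = 0.25; p_3 = 2.75; q_3 = 2.25; a_4 = 8.5; b_4 = 7; c_4 = 5.75; s_4 = 0.75; a_5 = 4.25; b_5 = 1.5; c_5 = 3.75; t_5 = 2.5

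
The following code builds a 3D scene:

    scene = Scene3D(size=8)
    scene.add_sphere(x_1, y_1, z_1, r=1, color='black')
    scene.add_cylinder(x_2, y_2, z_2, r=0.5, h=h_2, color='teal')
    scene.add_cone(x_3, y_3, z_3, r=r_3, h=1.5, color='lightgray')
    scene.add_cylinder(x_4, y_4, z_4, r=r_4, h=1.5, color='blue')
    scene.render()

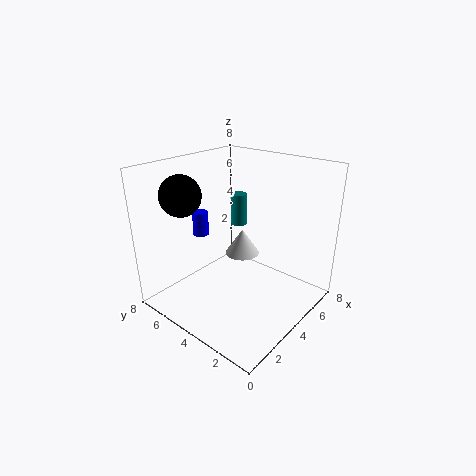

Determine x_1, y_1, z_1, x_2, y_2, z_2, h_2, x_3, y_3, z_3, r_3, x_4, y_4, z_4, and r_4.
x_1 = 1; y_1 = 5; z_1 = 7; x_2 = 6.5; y_2 = 6; z_2 = 3.5; h_2 = 2; x_3 = 5; y_3 = 4.5; z_3 = 2.5; r_3 = 1; x_4 = 4.5; y_4 = 7.5; z_4 = 3; r_4 = 0.5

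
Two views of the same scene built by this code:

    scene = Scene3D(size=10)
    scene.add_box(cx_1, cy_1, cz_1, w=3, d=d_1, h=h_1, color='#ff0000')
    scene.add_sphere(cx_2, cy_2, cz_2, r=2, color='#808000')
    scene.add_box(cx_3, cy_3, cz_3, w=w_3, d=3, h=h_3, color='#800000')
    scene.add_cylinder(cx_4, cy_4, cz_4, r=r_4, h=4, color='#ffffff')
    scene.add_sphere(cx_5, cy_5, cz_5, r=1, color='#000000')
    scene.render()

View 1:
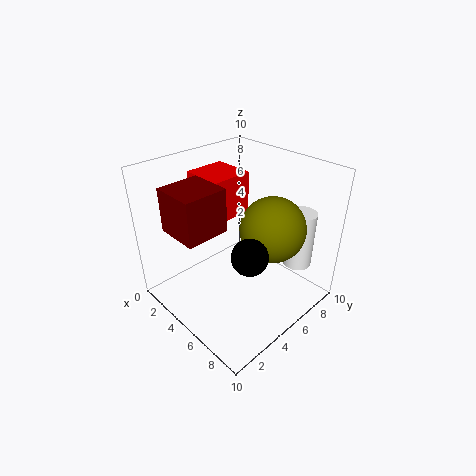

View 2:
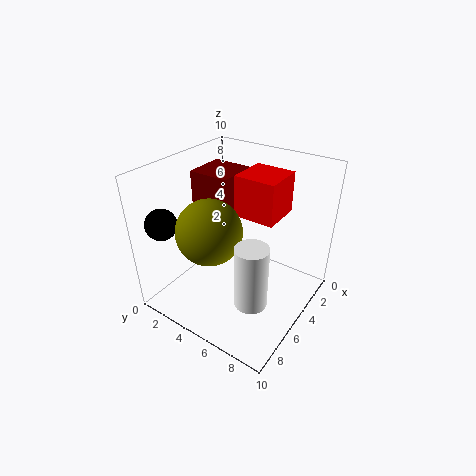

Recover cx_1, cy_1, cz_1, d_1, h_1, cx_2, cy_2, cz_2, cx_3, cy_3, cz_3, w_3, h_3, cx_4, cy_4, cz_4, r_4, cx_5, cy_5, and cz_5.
cx_1 = 1; cy_1 = 4; cz_1 = 6; d_1 = 3; h_1 = 3; cx_2 = 8; cy_2 = 5; cz_2 = 7; cx_3 = 2; cy_3 = 1; cz_3 = 6; w_3 = 3; h_3 = 3; cx_4 = 8; cy_4 = 8; cz_4 = 3; r_4 = 1; cx_5 = 9; cy_5 = 2; cz_5 = 7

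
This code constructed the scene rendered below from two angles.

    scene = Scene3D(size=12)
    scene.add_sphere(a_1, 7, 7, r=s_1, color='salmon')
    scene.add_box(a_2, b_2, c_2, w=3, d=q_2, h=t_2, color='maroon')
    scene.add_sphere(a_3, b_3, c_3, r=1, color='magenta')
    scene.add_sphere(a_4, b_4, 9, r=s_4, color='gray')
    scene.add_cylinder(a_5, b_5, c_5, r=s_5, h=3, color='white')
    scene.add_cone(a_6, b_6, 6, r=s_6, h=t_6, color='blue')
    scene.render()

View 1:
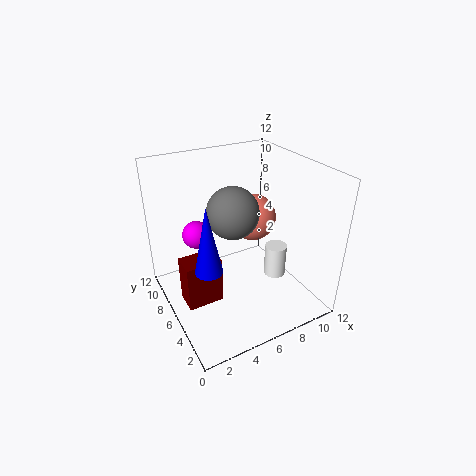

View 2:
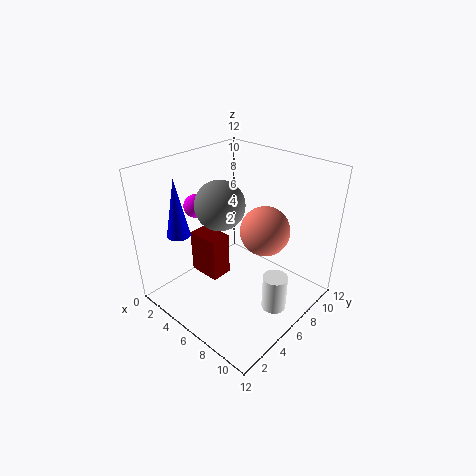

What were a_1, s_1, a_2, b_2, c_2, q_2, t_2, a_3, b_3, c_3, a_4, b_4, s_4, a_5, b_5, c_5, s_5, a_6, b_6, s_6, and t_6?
a_1 = 8; s_1 = 2; a_2 = 1; b_2 = 5; c_2 = 1; q_2 = 2; t_2 = 4; a_3 = 2; b_3 = 5; c_3 = 8; a_4 = 5; b_4 = 5; s_4 = 2; a_5 = 10; b_5 = 6; c_5 = 1; s_5 = 1; a_6 = 2; b_6 = 3; s_6 = 1; t_6 = 5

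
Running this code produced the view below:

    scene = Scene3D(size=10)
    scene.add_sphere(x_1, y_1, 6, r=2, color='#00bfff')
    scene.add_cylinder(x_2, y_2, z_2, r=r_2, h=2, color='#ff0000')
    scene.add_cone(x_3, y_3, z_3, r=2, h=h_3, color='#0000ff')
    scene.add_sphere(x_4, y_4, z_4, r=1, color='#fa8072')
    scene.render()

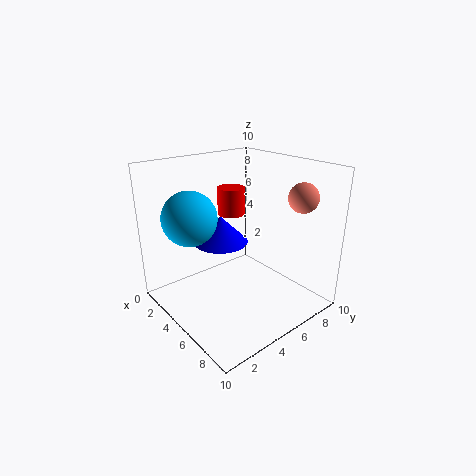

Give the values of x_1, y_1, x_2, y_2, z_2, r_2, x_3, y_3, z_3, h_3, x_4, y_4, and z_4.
x_1 = 2
y_1 = 3
x_2 = 3
y_2 = 6
z_2 = 6
r_2 = 1
x_3 = 3
y_3 = 5
z_3 = 4
h_3 = 2
x_4 = 8
y_4 = 8
z_4 = 8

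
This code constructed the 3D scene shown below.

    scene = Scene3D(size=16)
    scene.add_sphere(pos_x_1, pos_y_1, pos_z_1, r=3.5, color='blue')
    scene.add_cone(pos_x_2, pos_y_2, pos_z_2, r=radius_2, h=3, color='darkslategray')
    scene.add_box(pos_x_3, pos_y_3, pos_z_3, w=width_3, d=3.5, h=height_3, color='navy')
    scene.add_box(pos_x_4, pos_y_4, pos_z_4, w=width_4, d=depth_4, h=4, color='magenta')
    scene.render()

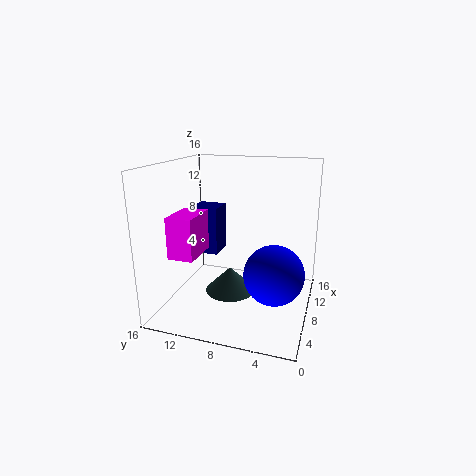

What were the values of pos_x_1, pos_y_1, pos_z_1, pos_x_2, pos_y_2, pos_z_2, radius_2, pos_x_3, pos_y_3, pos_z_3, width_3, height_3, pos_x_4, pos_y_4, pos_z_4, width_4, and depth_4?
pos_x_1 = 9, pos_y_1 = 4, pos_z_1 = 3.5, pos_x_2 = 9.5, pos_y_2 = 9.5, pos_z_2 = 0.5, radius_2 = 3, pos_x_3 = 11.5, pos_y_3 = 12, pos_z_3 = 4, width_3 = 3.5, height_3 = 6, pos_x_4 = 0.5, pos_y_4 = 10, pos_z_4 = 8, width_4 = 4, depth_4 = 2.5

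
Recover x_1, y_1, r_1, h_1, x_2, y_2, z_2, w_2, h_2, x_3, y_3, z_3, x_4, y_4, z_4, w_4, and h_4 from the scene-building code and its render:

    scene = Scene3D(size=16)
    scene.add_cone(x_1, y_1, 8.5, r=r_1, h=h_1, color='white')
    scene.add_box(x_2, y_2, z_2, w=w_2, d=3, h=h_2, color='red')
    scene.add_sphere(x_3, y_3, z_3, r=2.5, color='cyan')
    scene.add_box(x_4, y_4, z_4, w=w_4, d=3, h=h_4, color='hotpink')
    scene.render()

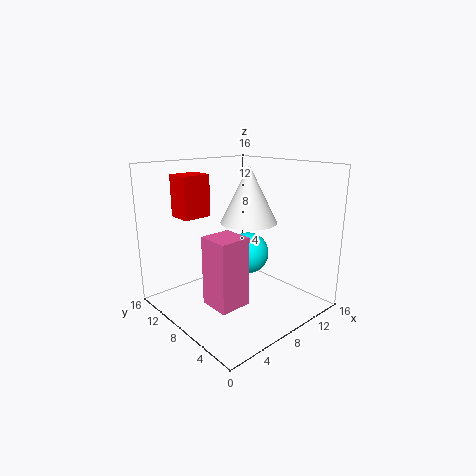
x_1 = 12
y_1 = 10.5
r_1 = 3.5
h_1 = 7
x_2 = 4.5
y_2 = 13
z_2 = 9.5
w_2 = 3.5
h_2 = 5
x_3 = 11
y_3 = 9.5
z_3 = 5
x_4 = 1
y_4 = 2
z_4 = 4
w_4 = 3
h_4 = 6.5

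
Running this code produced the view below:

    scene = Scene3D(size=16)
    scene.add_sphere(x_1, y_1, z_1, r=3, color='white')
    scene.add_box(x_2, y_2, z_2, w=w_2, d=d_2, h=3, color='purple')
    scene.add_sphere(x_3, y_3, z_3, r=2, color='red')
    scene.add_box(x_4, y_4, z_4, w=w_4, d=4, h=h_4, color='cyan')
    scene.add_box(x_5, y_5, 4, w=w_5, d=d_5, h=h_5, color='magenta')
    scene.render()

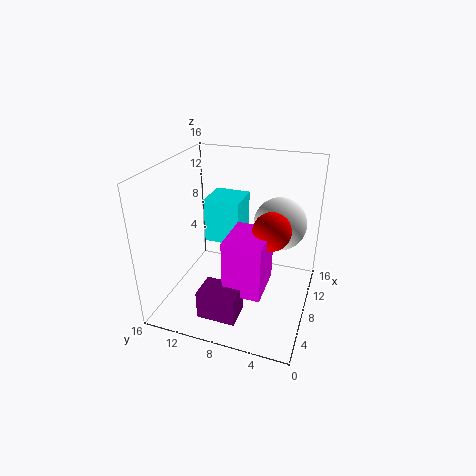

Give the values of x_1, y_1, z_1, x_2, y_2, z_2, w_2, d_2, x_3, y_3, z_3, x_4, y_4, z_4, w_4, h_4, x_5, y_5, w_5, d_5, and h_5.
x_1 = 11; y_1 = 4; z_1 = 9; x_2 = 1; y_2 = 6; z_2 = 2; w_2 = 3; d_2 = 4; x_3 = 7; y_3 = 4; z_3 = 10; x_4 = 8; y_4 = 8; z_4 = 7; w_4 = 4; h_4 = 5; x_5 = 3; y_5 = 4; w_5 = 5; d_5 = 4; h_5 = 6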